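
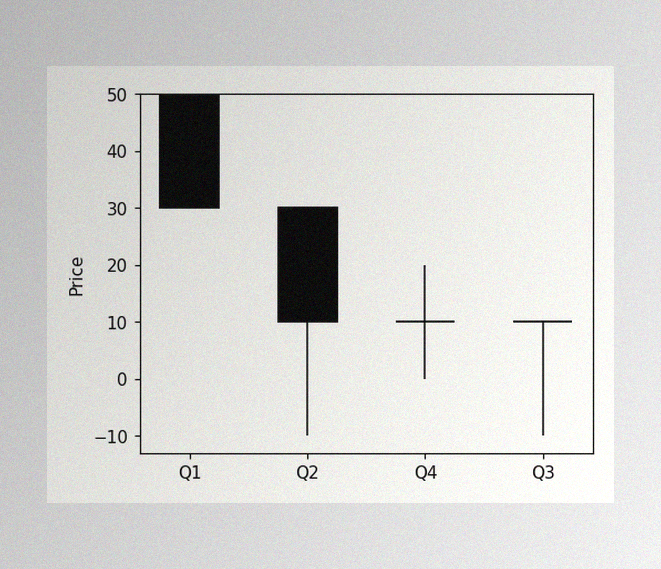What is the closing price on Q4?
10

The image has some photo noise and uneven lighting. The Q4 candle closes at 10.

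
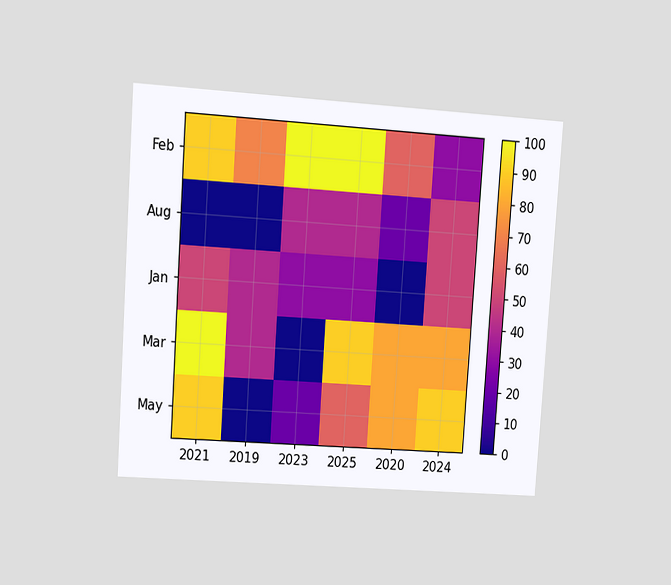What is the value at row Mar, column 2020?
The chart is tilted about 4° clockwise and viewed at a slight angle. Matching cell (Mar, 2020) against the colorbar gives 80.

80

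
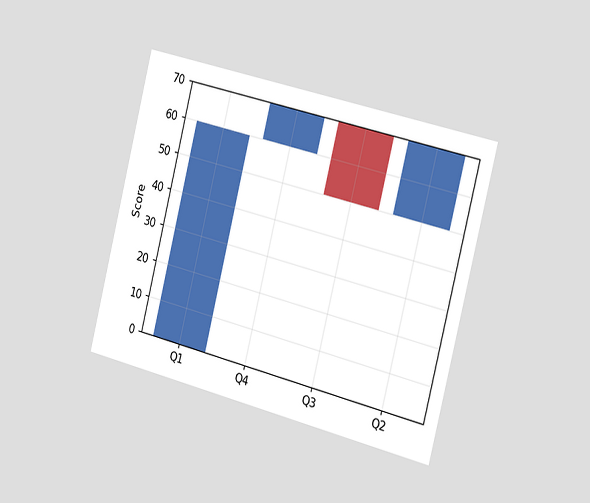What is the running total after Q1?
The chart is tilted about 14° clockwise and viewed slightly from the right. After Q1 the running total reaches 60.

60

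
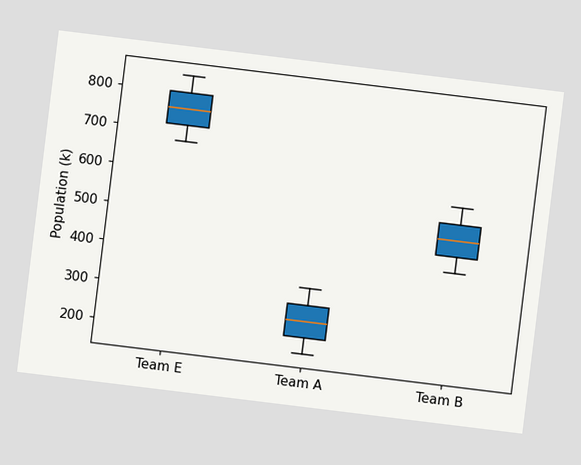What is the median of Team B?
The chart is tilted about 7° clockwise. The median line in the Team B box sits at 504k.

504k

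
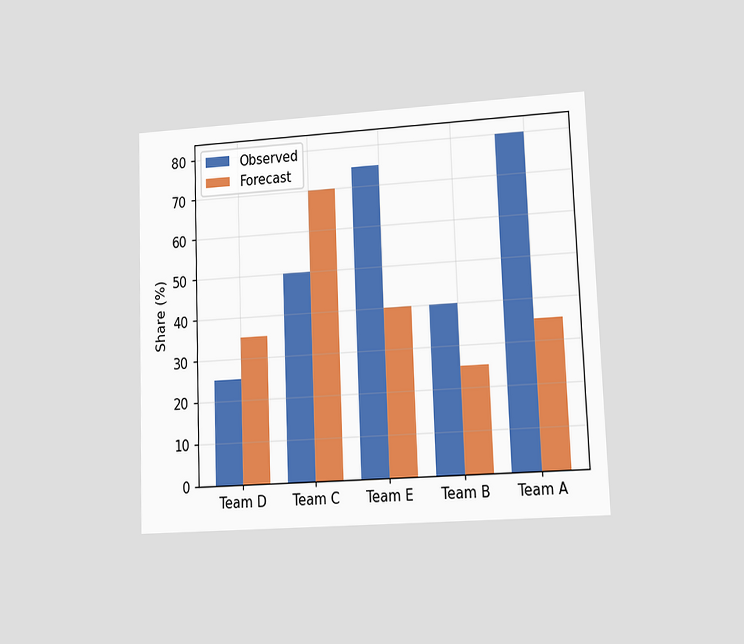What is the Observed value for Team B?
40%

The chart is tilted about 2° counter-clockwise and viewed at a slight angle. The Observed bar at Team B reaches 40% on the y-axis.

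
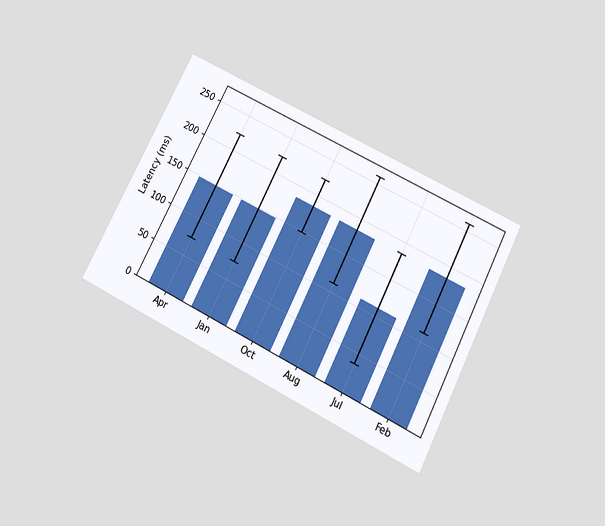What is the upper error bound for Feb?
The chart is tilted about 27° clockwise and viewed slightly from below. The Feb bar's upper whisker reaches 259ms.

259ms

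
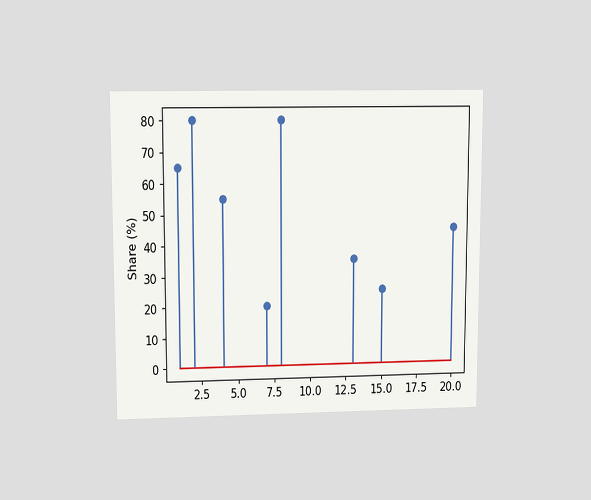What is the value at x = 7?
The chart is viewed at a slight angle. The stem at x=7 reaches 20%.

20%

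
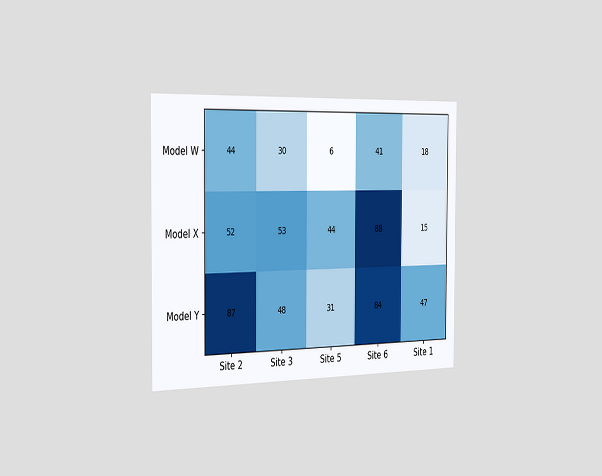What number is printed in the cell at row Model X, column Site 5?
The chart is viewed slightly from the left. The (Model X, Site 5) cell reads 44.

44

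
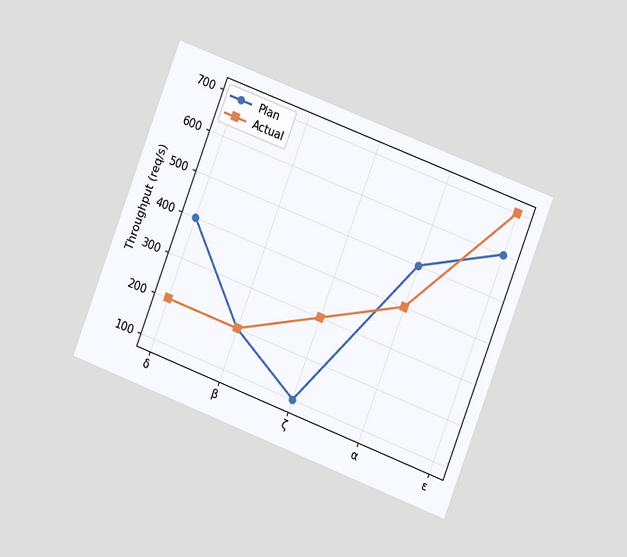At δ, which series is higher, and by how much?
Plan, by 200req/s

The chart is tilted about 21° clockwise and viewed slightly from the right. At δ, Plan sits above the other line by 200req/s.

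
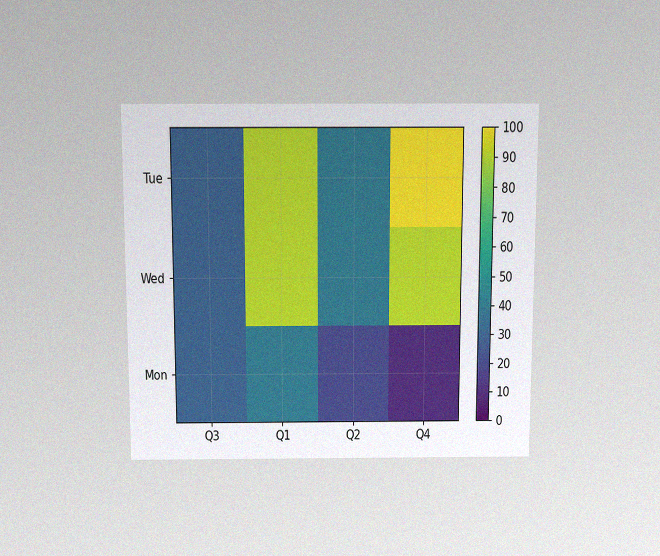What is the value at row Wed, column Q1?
The chart is viewed slightly from above, with some photo noise. Matching cell (Wed, Q1) against the colorbar gives 90.

90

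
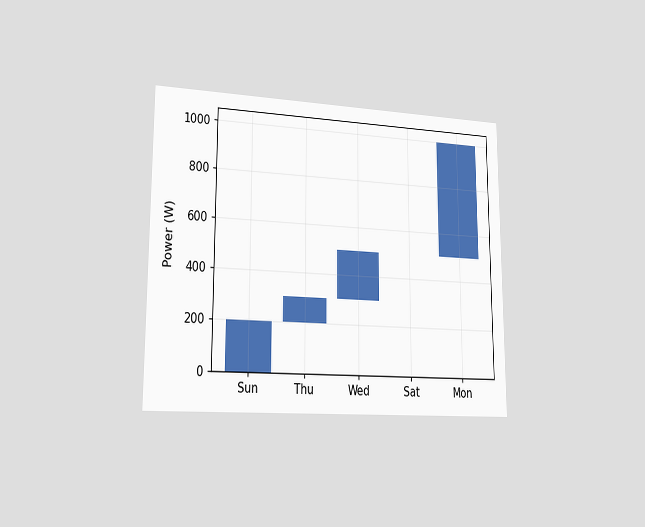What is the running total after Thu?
300W

The chart is viewed slightly from the left. After Thu the running total reaches 300W.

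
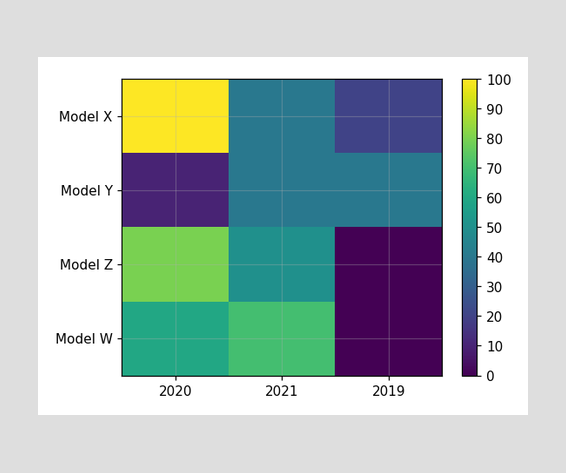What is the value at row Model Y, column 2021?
40

Matching cell (Model Y, 2021) against the colorbar gives 40.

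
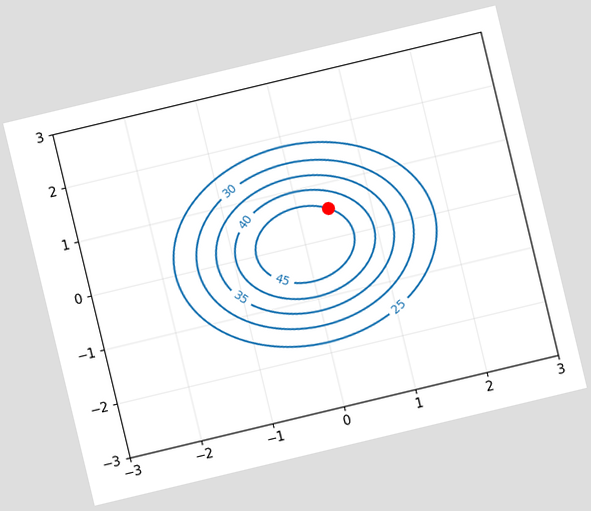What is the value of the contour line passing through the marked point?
45

The chart is tilted about 13° counter-clockwise. The marked point sits on the contour labelled 45.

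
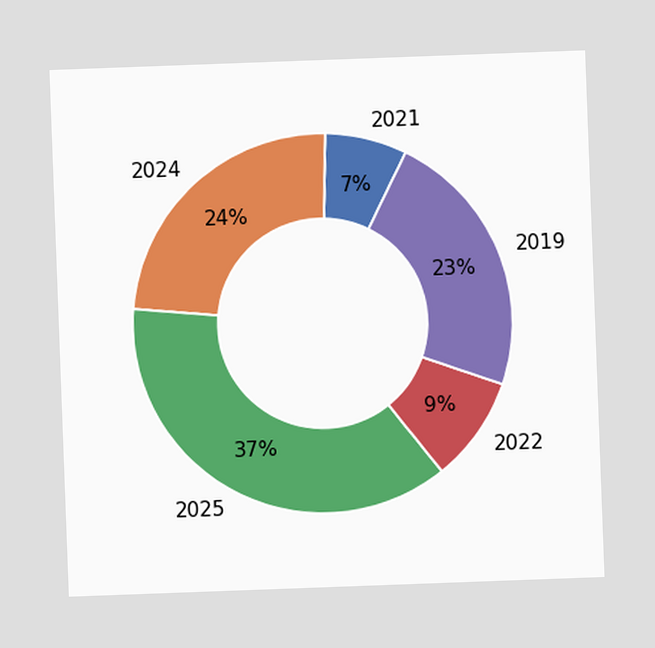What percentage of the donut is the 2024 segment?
The chart is tilted about 2° counter-clockwise. The 2024 segment takes up 24% of the ring.

24%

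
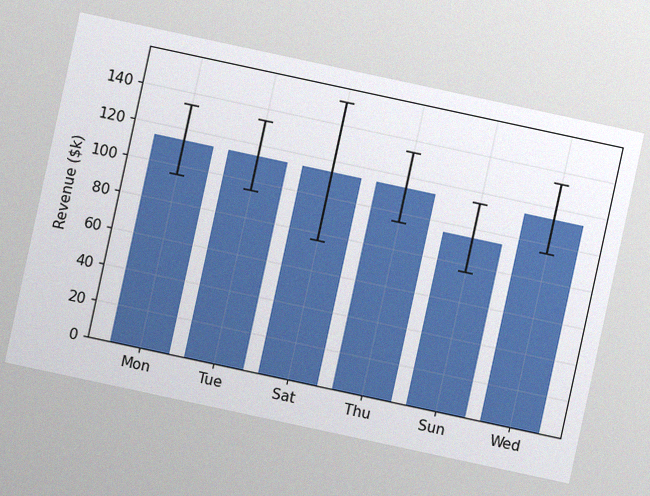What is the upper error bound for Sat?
$152k

The chart is tilted about 12° clockwise, with some photo noise. The Sat bar's upper whisker reaches $152k.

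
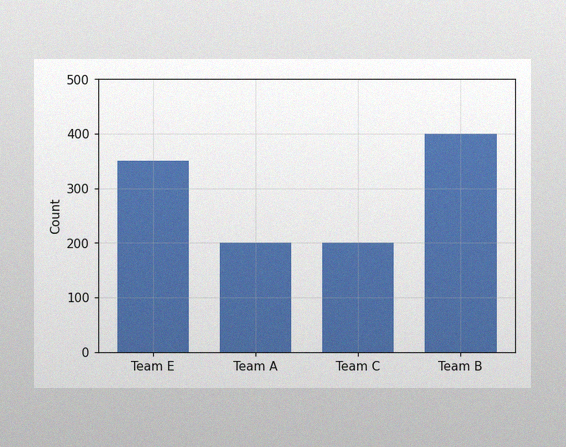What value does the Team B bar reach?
400

The image has some photo noise and uneven lighting. Reading along the chart's y-axis, the Team B bar reaches 400.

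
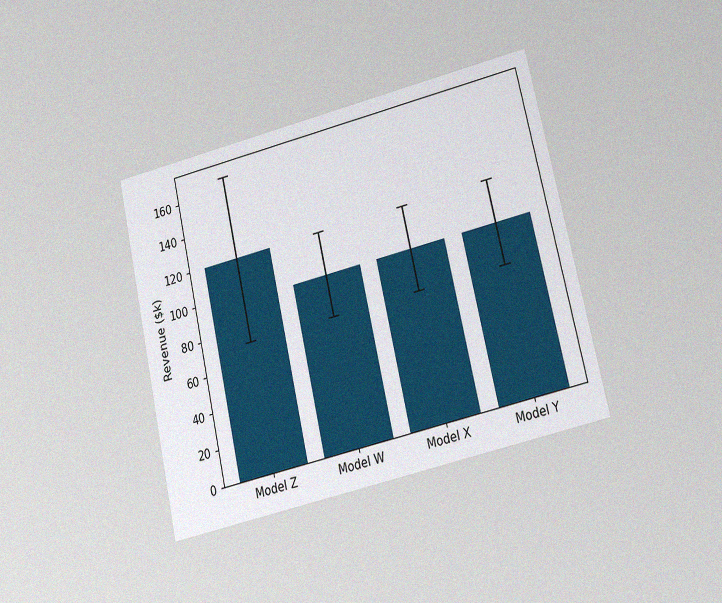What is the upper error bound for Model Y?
$120k

The chart is tilted about 13° counter-clockwise and viewed at a slight angle, with some photo noise. The Model Y bar's upper whisker reaches $120k.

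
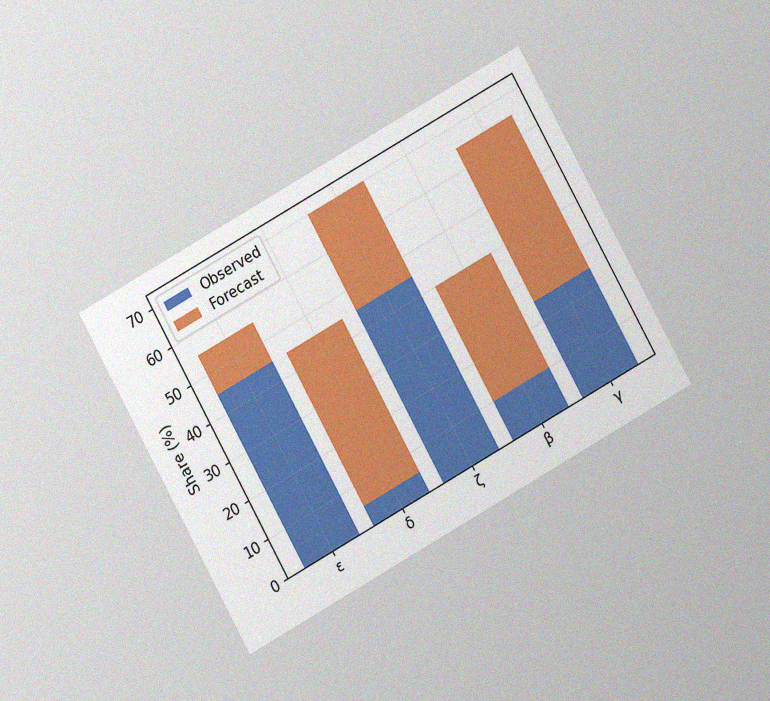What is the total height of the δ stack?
The chart is tilted about 29° counter-clockwise and viewed at a slight angle, with some photo noise. The δ stack's top reaches 45% on the y-axis.

45%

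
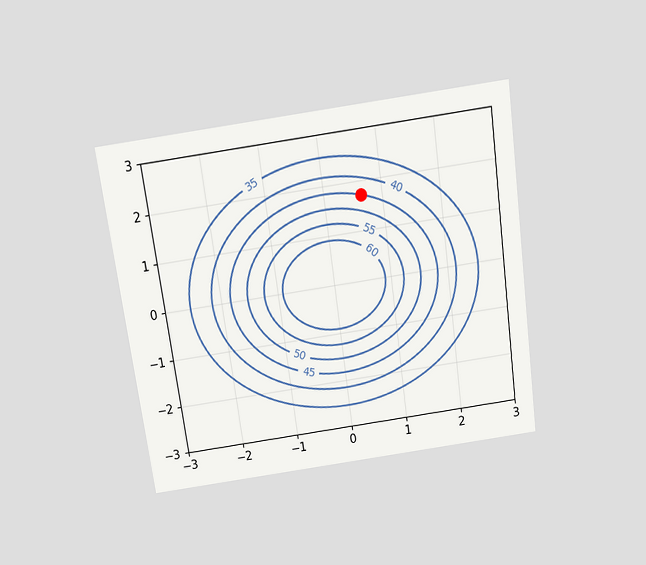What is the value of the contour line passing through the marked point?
45

The chart is tilted about 8° counter-clockwise and viewed slightly from above. The marked point sits on the contour labelled 45.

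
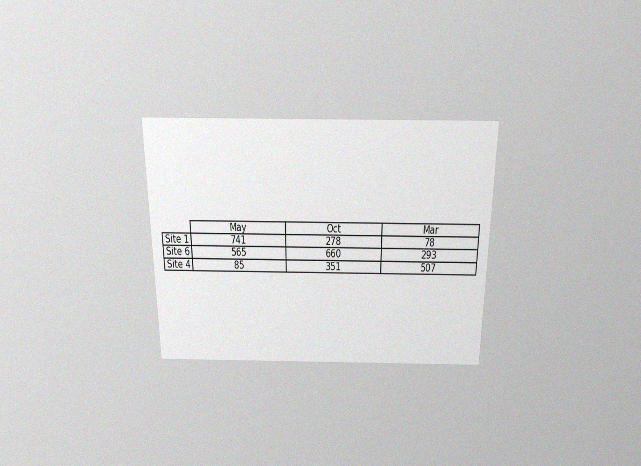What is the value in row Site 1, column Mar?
The chart is viewed slightly from above, with some photo noise. The (Site 1, Mar) cell reads 78.

78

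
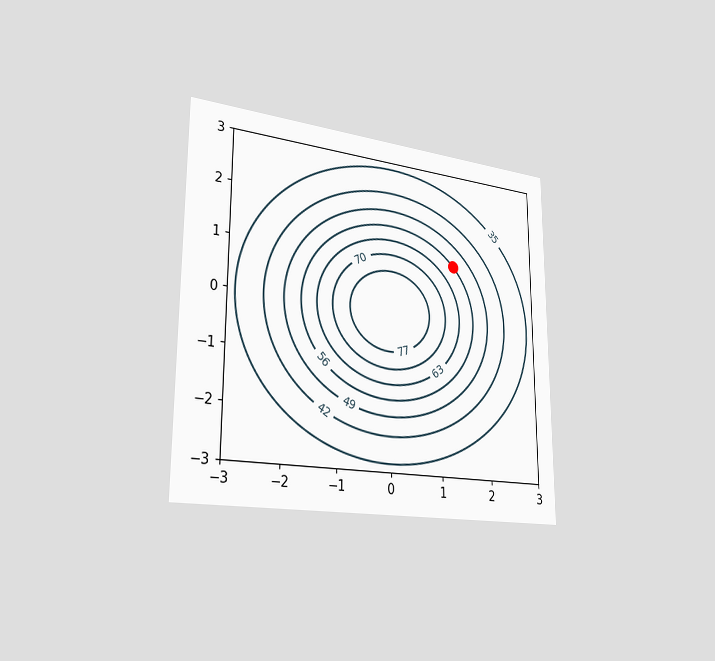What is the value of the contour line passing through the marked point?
The chart is viewed slightly from the left. The marked point sits on the contour labelled 56.

56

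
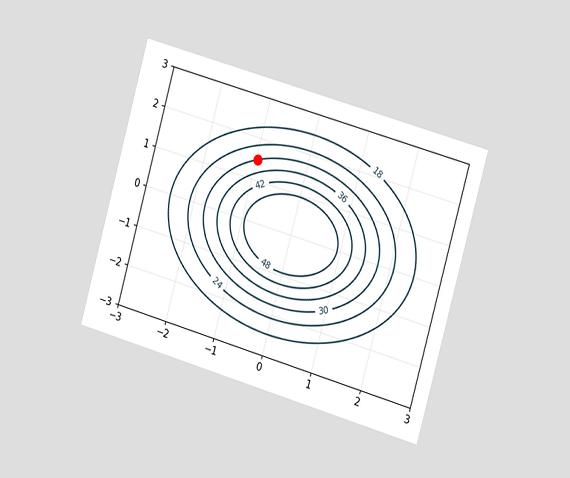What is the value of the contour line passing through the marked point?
The chart is tilted about 16° clockwise and viewed slightly from the right. The marked point sits on the contour labelled 30.

30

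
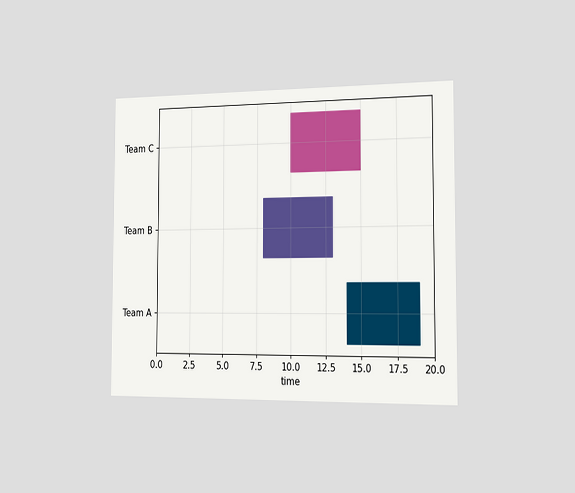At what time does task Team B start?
8

The chart is viewed slightly from the right. The Team B bar begins at t=8.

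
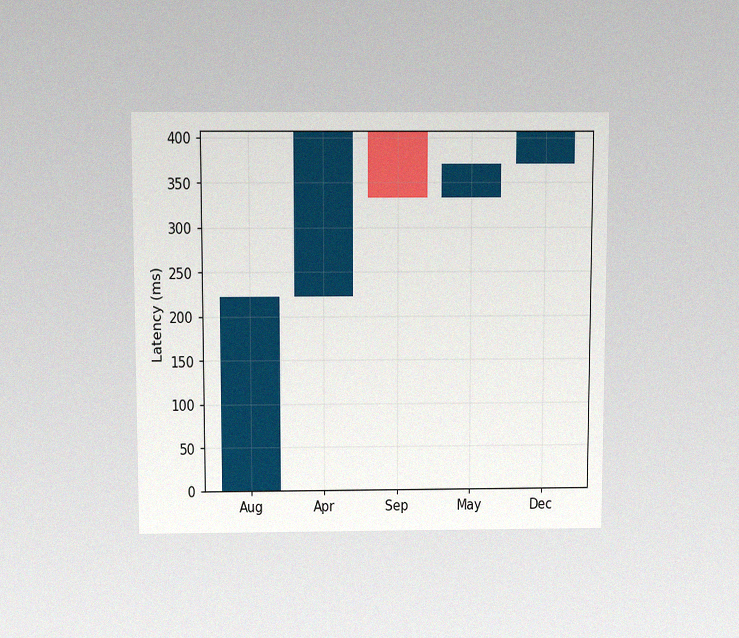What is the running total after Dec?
407ms

The chart is viewed slightly from above, with some photo noise. After Dec the running total reaches 407ms.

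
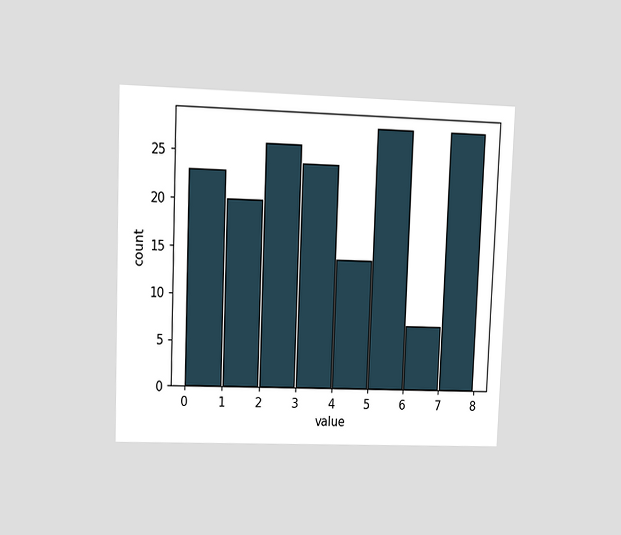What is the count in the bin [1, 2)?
20

The chart is tilted about 2° clockwise and viewed at a slight angle. The [1, 2) bin has height 20.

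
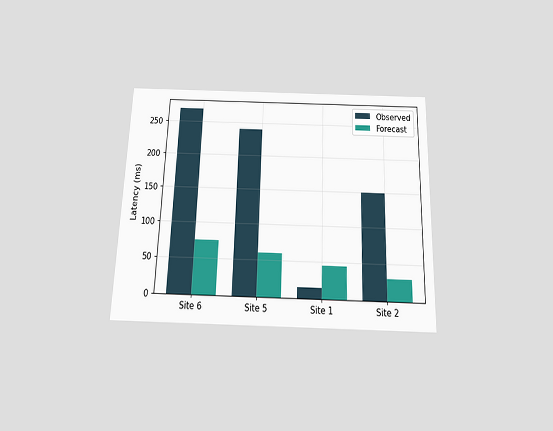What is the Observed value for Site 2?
150ms

The chart is viewed slightly from below. The Observed bar at Site 2 reaches 150ms on the y-axis.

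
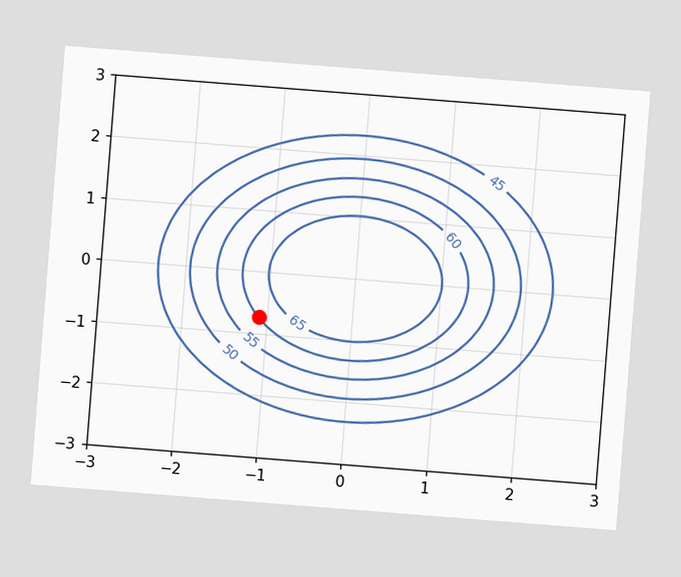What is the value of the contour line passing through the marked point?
The chart is tilted about 4° clockwise. The marked point sits on the contour labelled 60.

60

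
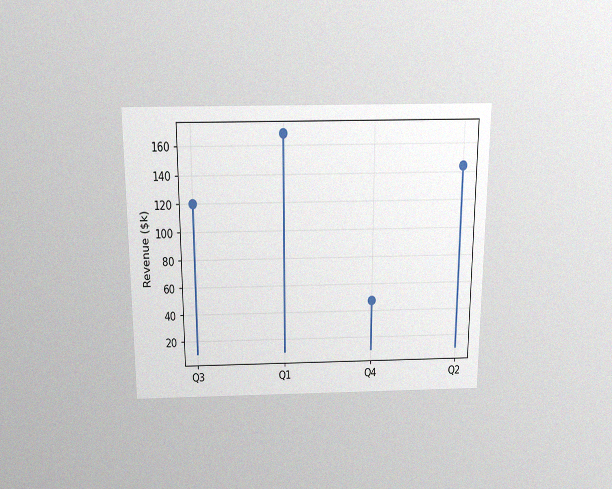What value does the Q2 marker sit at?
$144k

The chart is viewed slightly from above, with some photo noise. The Q2 marker sits at $144k.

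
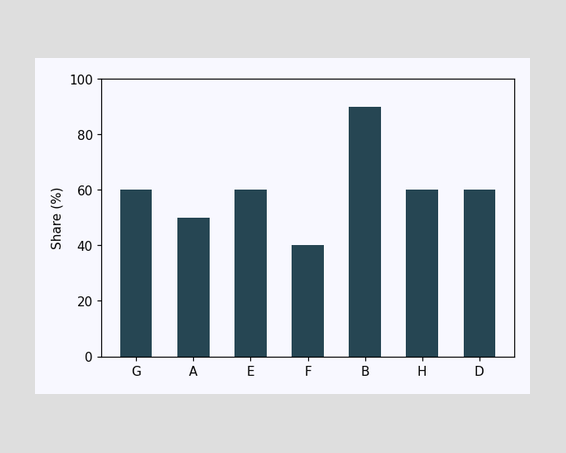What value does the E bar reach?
Reading along the chart's y-axis, the E bar reaches 60%.

60%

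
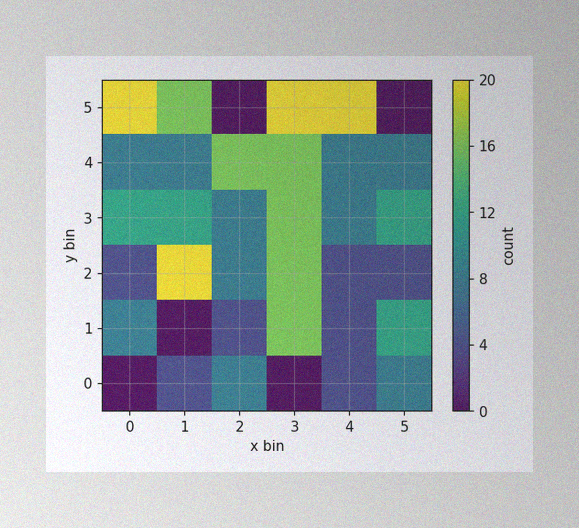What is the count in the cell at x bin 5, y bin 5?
The image has some photo noise and uneven lighting. Matching the cell (5, 5) against the colorbar gives 0.

0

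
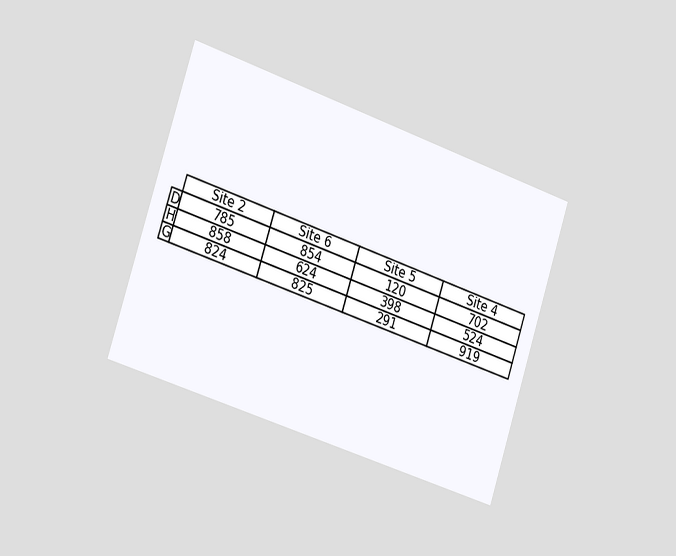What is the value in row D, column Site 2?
The chart is tilted about 18° clockwise and viewed slightly from the left. The (D, Site 2) cell reads 785.

785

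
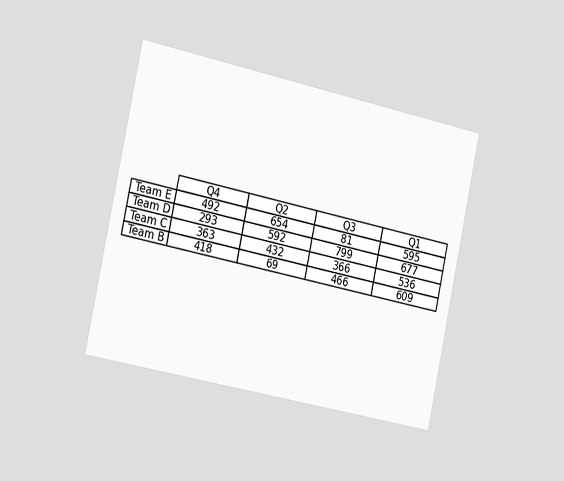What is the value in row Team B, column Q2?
69

The chart is tilted about 12° clockwise and viewed slightly from the left. The (Team B, Q2) cell reads 69.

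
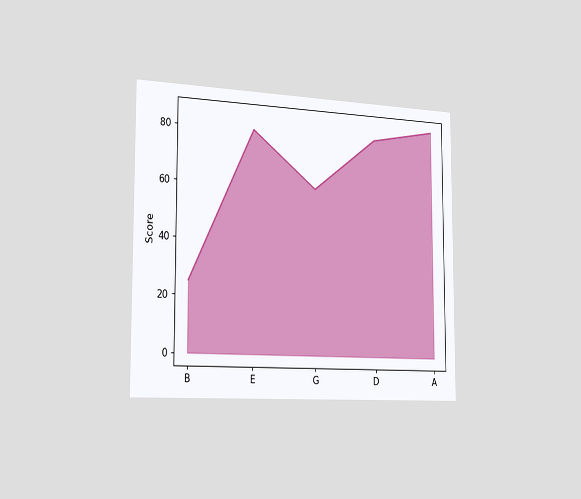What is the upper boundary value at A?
85

The chart is viewed slightly from the left. At A the upper boundary is at 85.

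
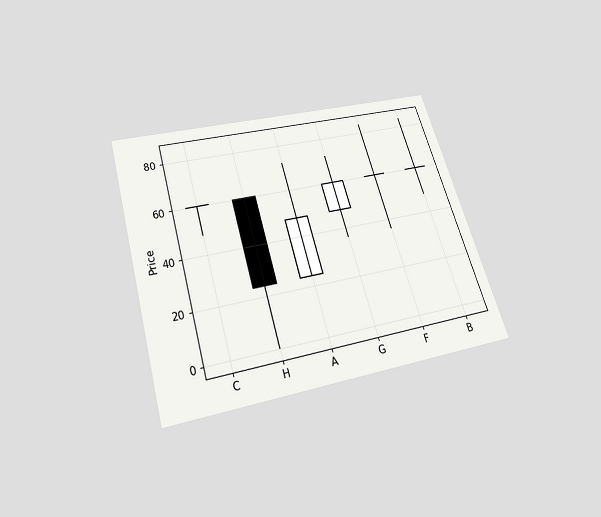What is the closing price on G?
The chart is tilted about 16° counter-clockwise and viewed slightly from below. The G candle closes at 60.

60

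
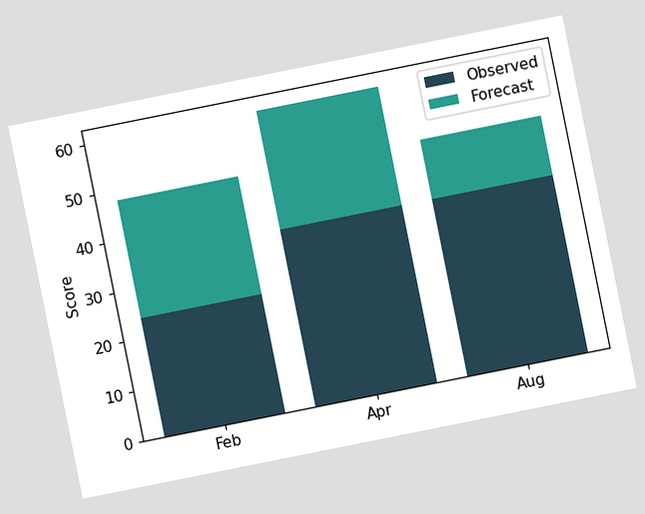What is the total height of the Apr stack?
60

The chart is tilted about 11° counter-clockwise. The Apr stack's top reaches 60 on the y-axis.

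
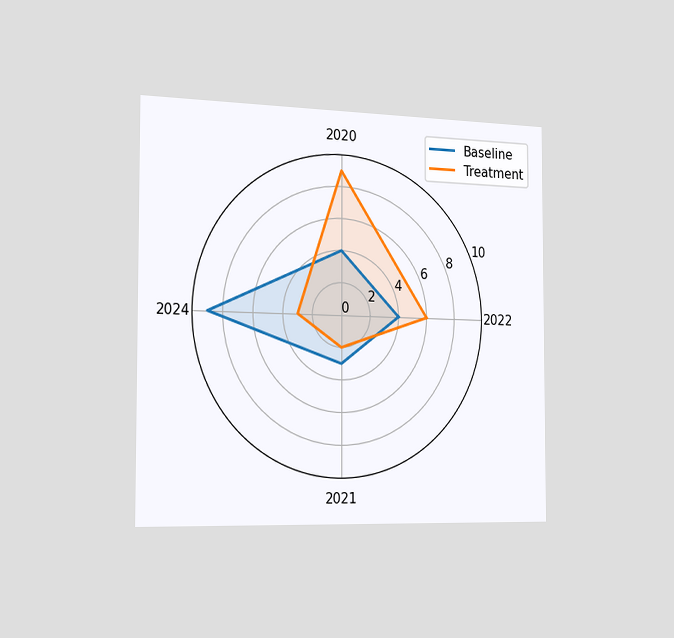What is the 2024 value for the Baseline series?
9

The chart is viewed slightly from the left. On the 2024 axis, Baseline reaches 9.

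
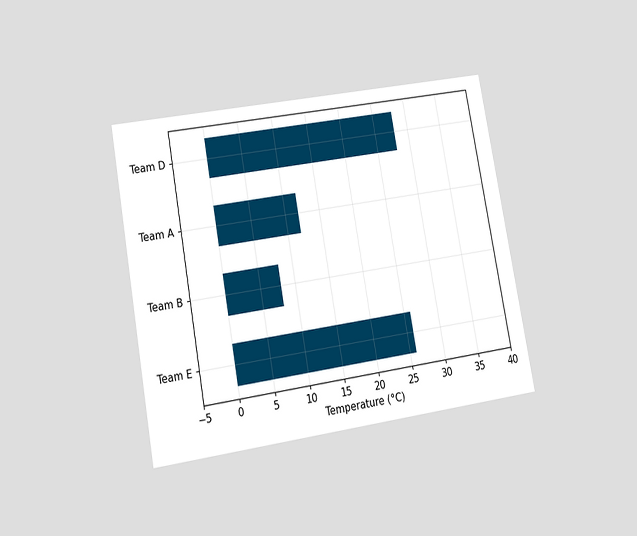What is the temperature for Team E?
26°C

The chart is tilted about 10° counter-clockwise and viewed at a slight angle. Reading along the chart's x-axis, the Team E bar reaches 26°C.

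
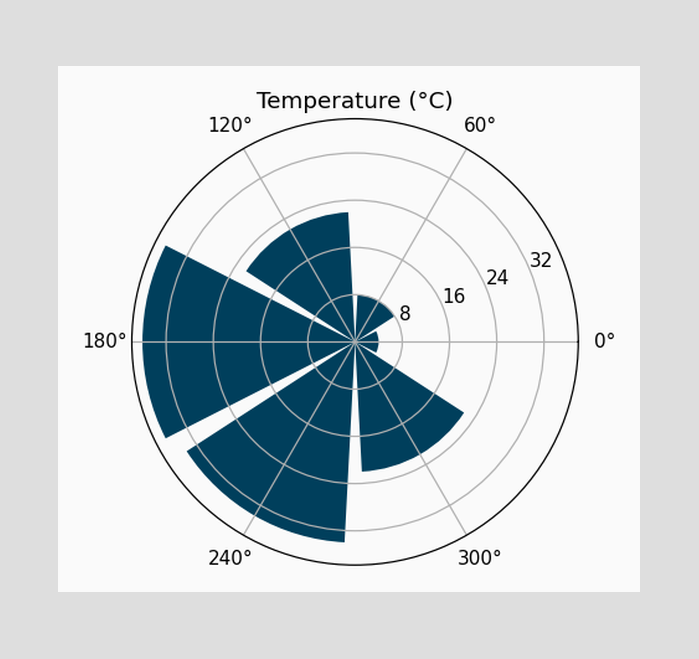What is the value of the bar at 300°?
The bar at 300° reaches 22°C on the radial axis.

22°C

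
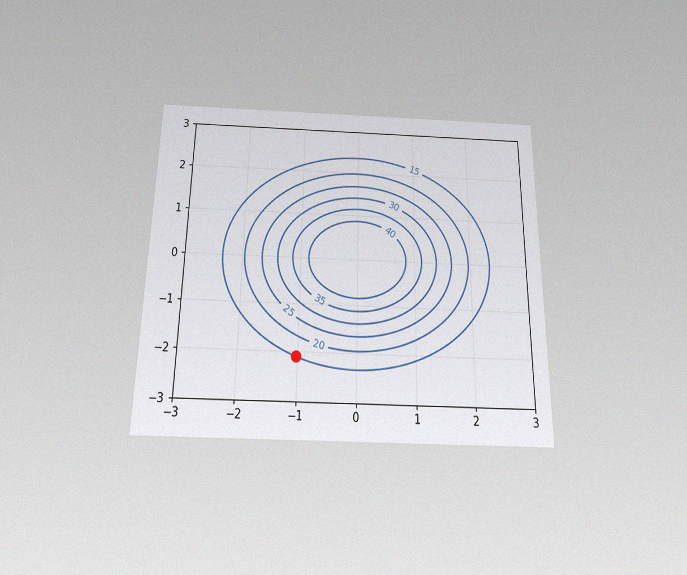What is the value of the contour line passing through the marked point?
The chart is viewed slightly from below, with some photo noise. The marked point sits on the contour labelled 15.

15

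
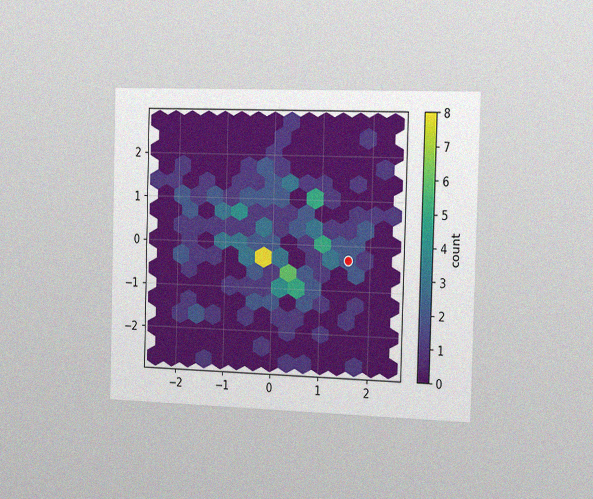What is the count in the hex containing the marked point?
The chart is viewed slightly from the right, with some photo noise. The marked hex reads 2 on the colorbar.

2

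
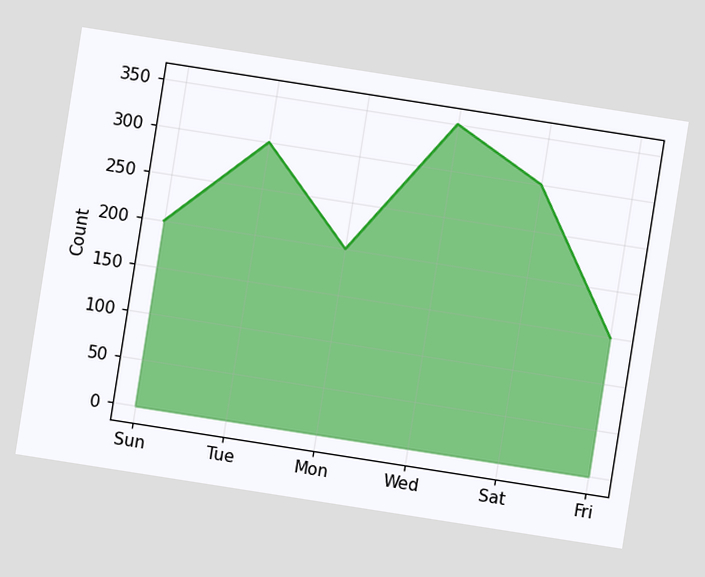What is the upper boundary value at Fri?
The chart is tilted about 9° clockwise. At Fri the upper boundary is at 150.

150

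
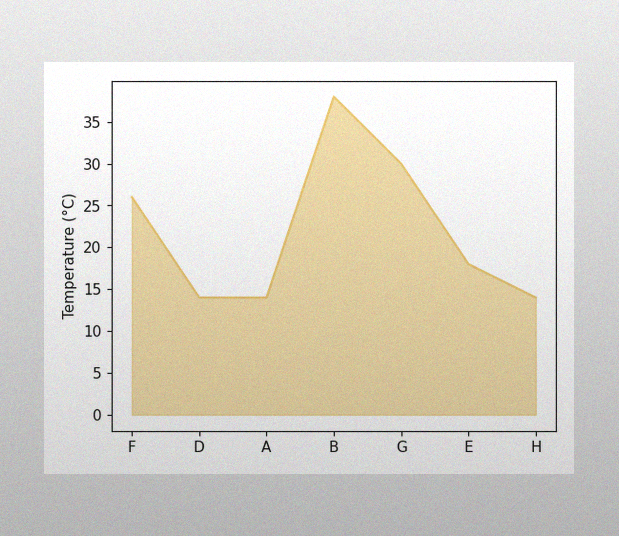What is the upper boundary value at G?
30°C

The image has some photo noise and uneven lighting. At G the upper boundary is at 30°C.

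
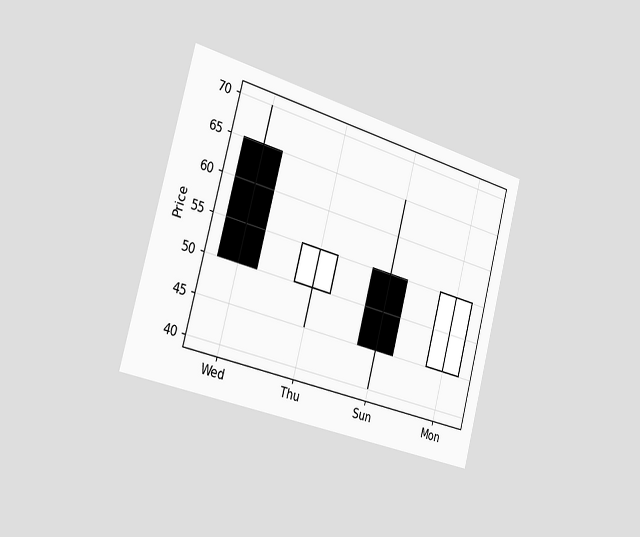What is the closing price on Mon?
55

The chart is tilted about 15° clockwise and viewed slightly from the left. The Mon candle closes at 55.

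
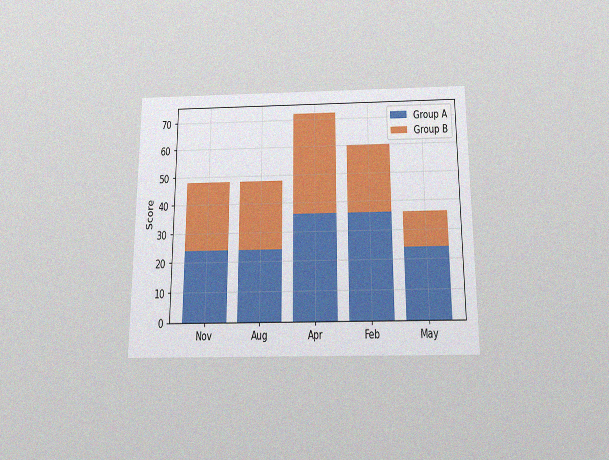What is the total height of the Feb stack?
The chart is viewed slightly from below, with some photo noise. The Feb stack's top reaches 60 on the y-axis.

60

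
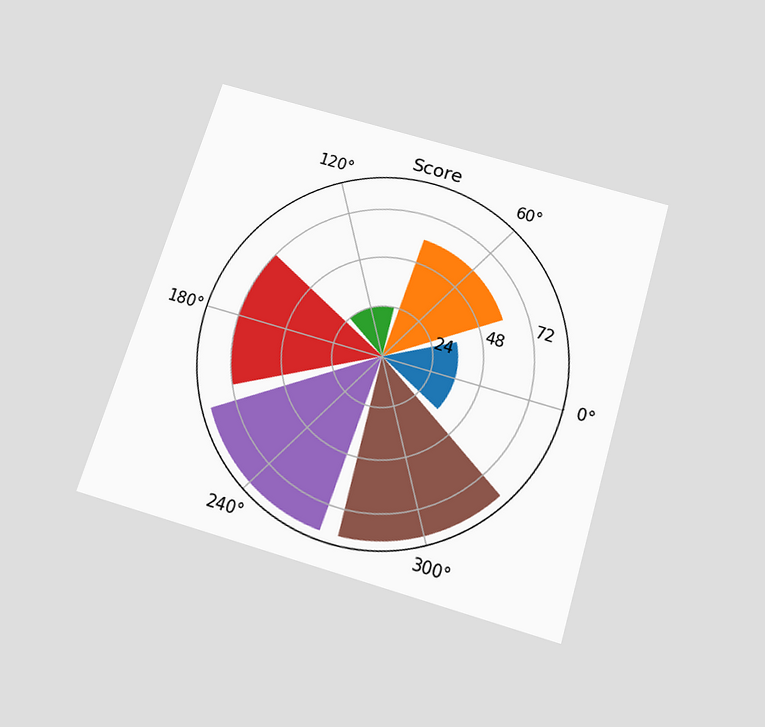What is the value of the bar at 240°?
The chart is tilted about 17° clockwise and viewed slightly from below. The bar at 240° reaches 84 on the radial axis.

84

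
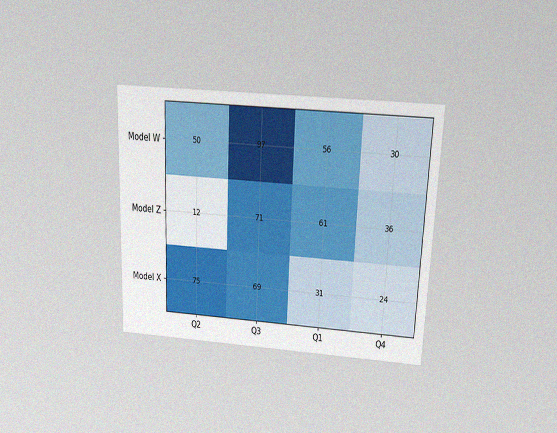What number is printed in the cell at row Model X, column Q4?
24

The chart is tilted about 2° clockwise and viewed slightly from above, with some photo noise. The (Model X, Q4) cell reads 24.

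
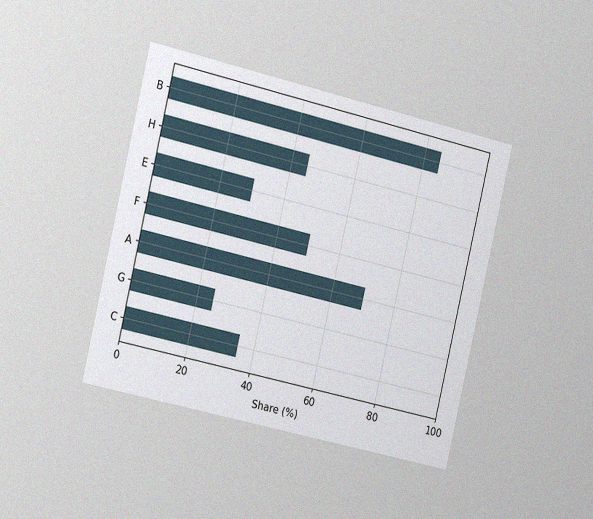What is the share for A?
The chart is tilted about 13° clockwise and viewed slightly from the left, with some photo noise. Reading along the chart's x-axis, the A bar reaches 70%.

70%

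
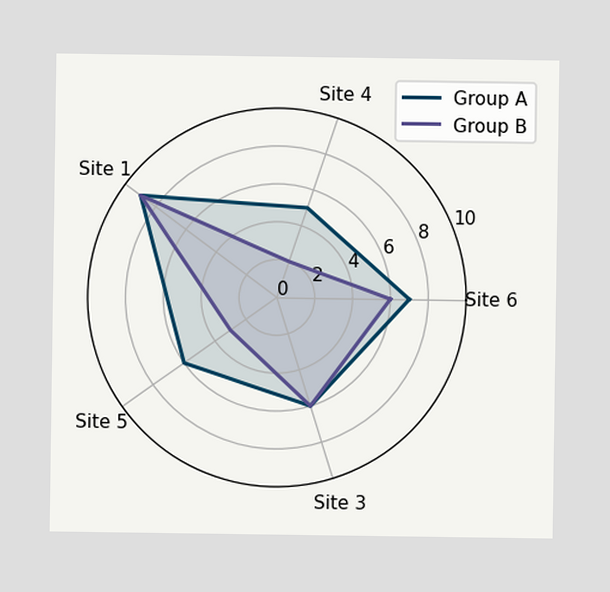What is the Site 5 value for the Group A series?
6

On the Site 5 axis, Group A reaches 6.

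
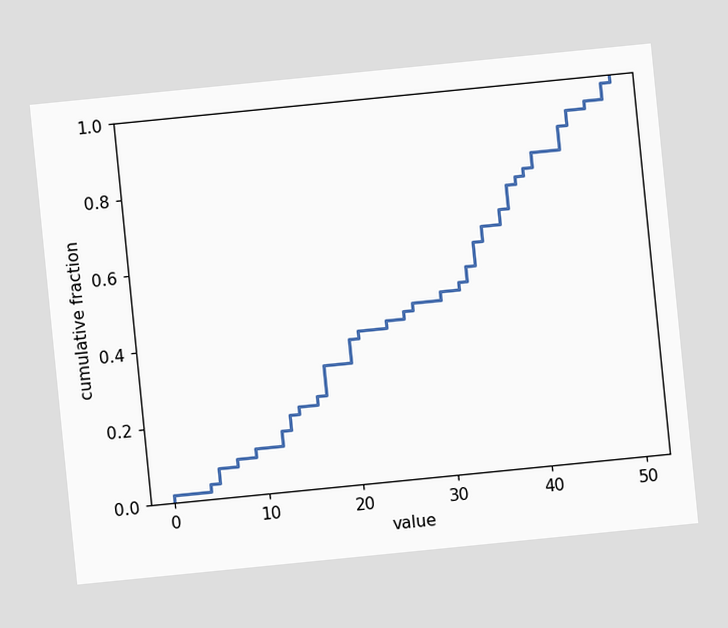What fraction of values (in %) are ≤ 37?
The chart is tilted about 6° counter-clockwise. At x=37 the ECDF step is at 68%.

68%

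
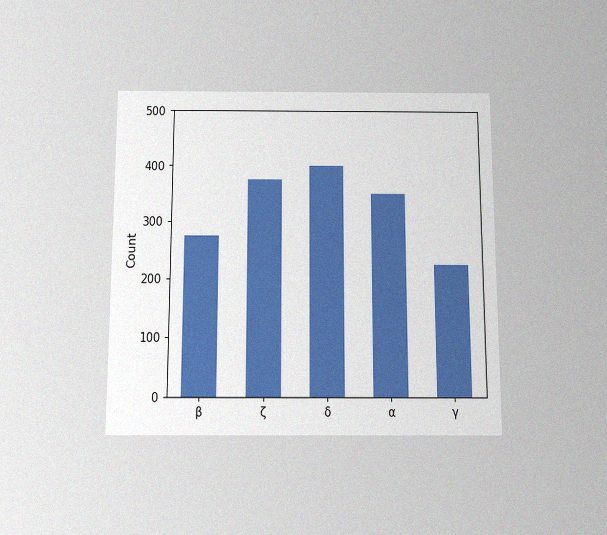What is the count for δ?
The chart is viewed slightly from below, with some photo noise. Reading along the chart's y-axis, the δ bar reaches 400.

400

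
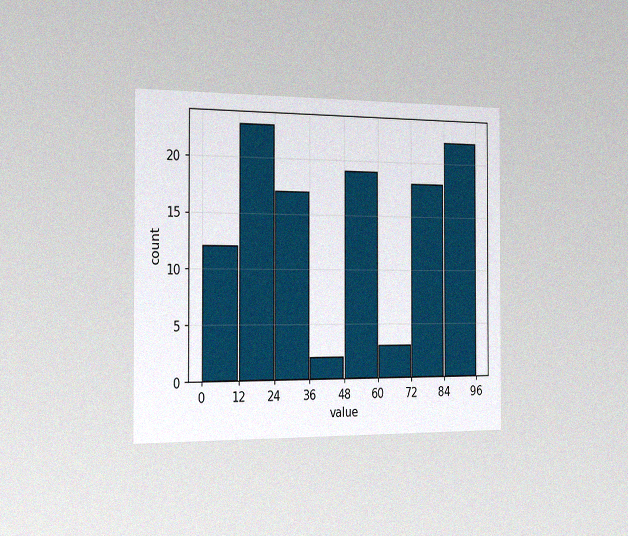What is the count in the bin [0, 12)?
12

The chart is viewed slightly from the left, with some photo noise. The [0, 12) bin has height 12.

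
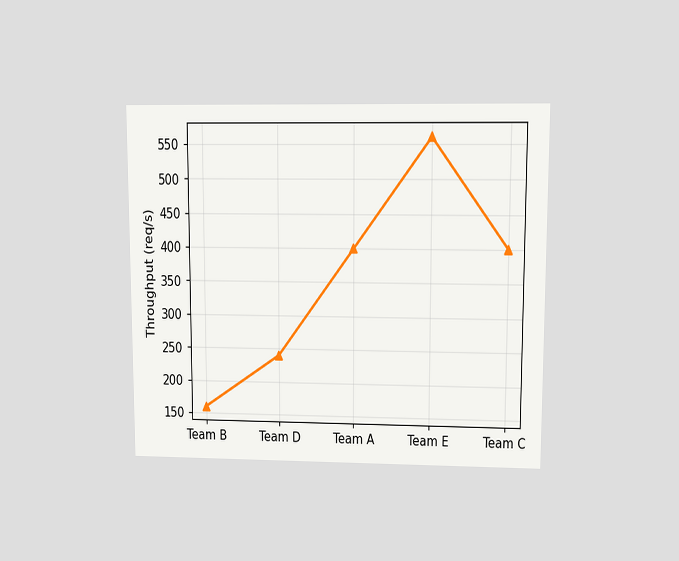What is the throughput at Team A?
The chart is viewed at a slight angle. At Team A, the line is at 400req/s.

400req/s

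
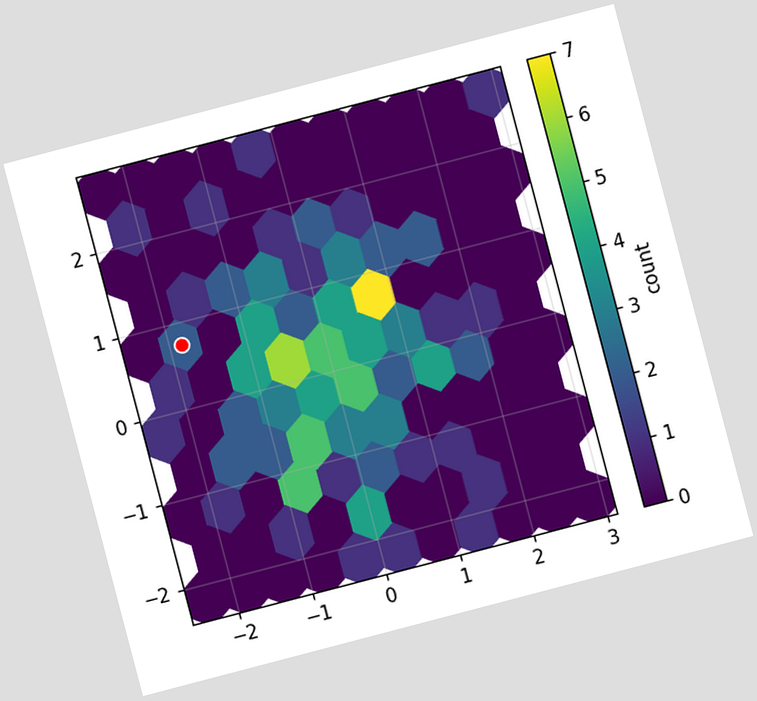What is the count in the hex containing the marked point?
The chart is tilted about 15° counter-clockwise. The marked hex reads 2 on the colorbar.

2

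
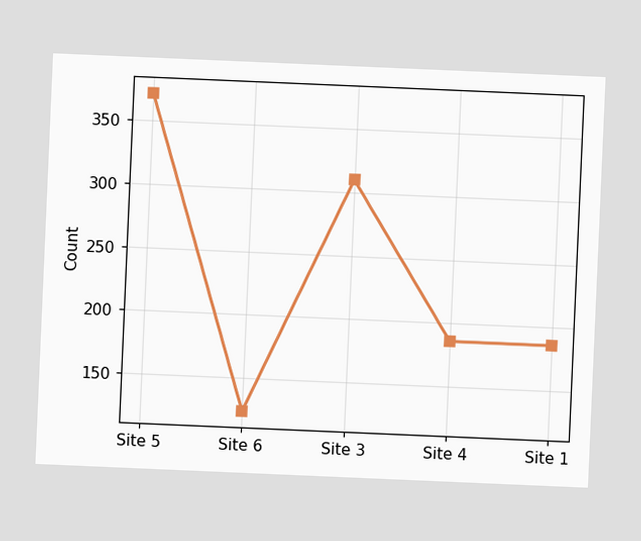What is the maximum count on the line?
The chart is tilted about 2° clockwise. The highest point is at Site 5, and reading across to the y-axis gives 372.

372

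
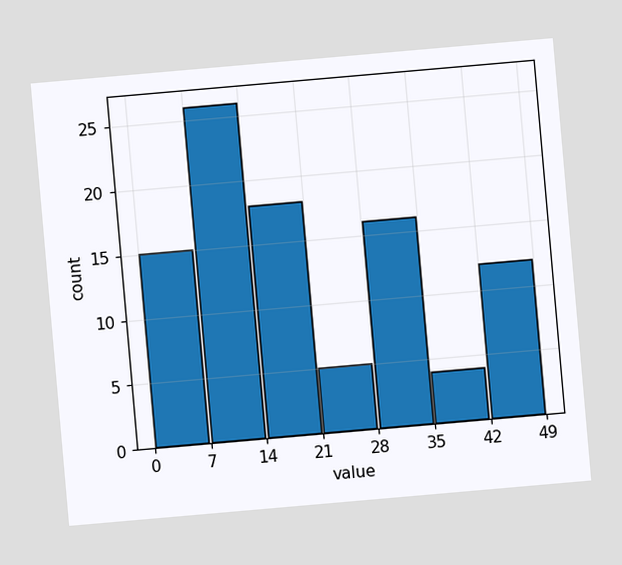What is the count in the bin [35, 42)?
4

The chart is tilted about 5° counter-clockwise. The [35, 42) bin has height 4.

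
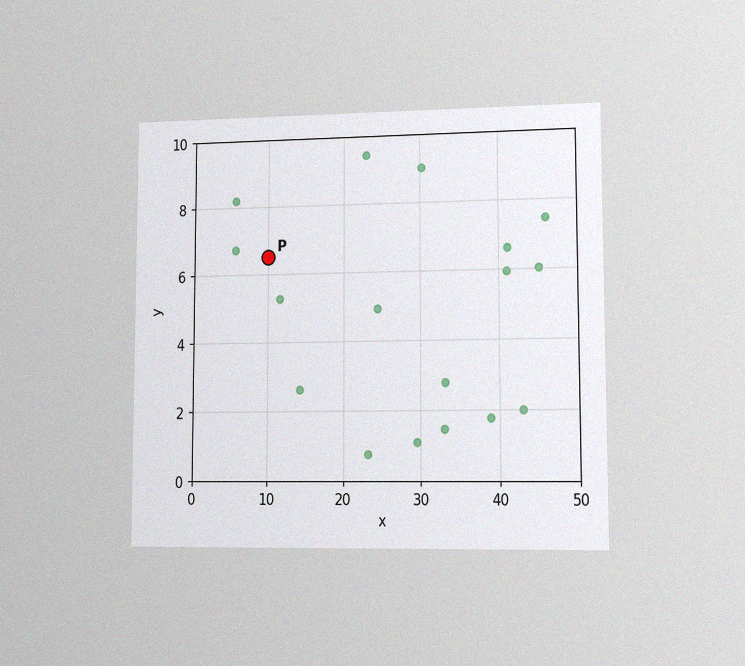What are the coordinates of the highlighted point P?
(10, 6.5)

The chart is viewed slightly from the right, with some photo noise. Following the gridlines from P to each axis, P sits at (10, 6.5).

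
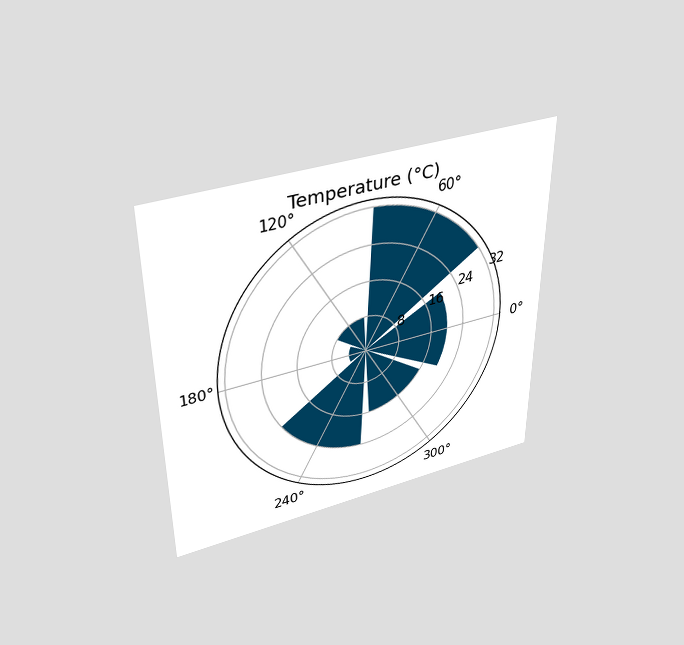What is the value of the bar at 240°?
24°C

The chart is viewed slightly from above. The bar at 240° reaches 24°C on the radial axis.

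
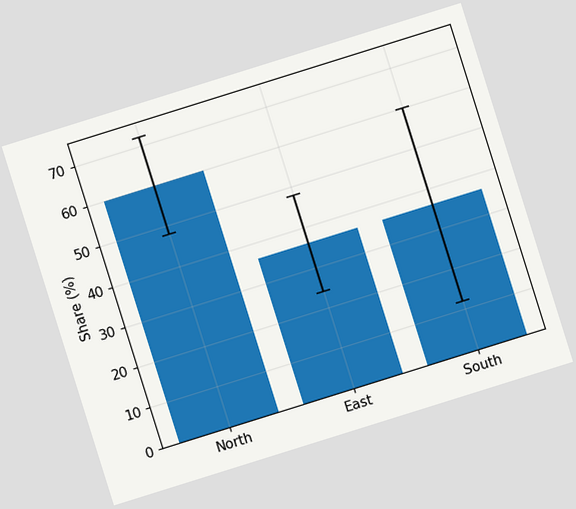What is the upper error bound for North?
The chart is tilted about 17° counter-clockwise. The North bar's upper whisker reaches 72%.

72%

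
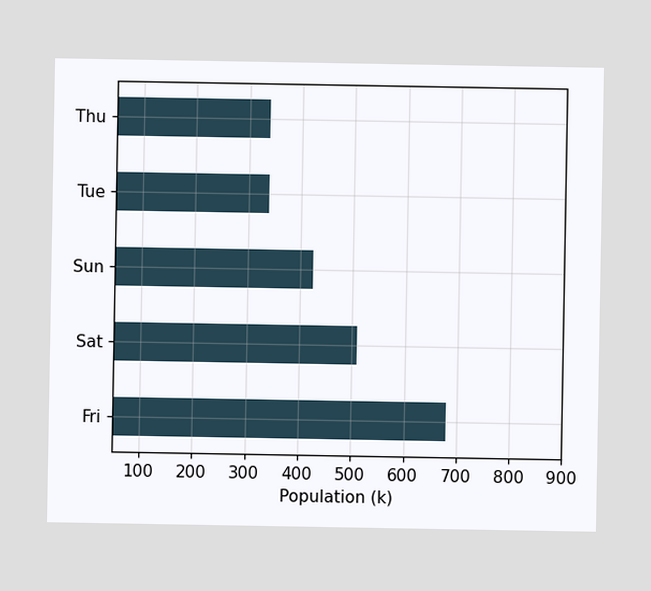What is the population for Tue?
Reading along the chart's x-axis, the Tue bar reaches 340k.

340k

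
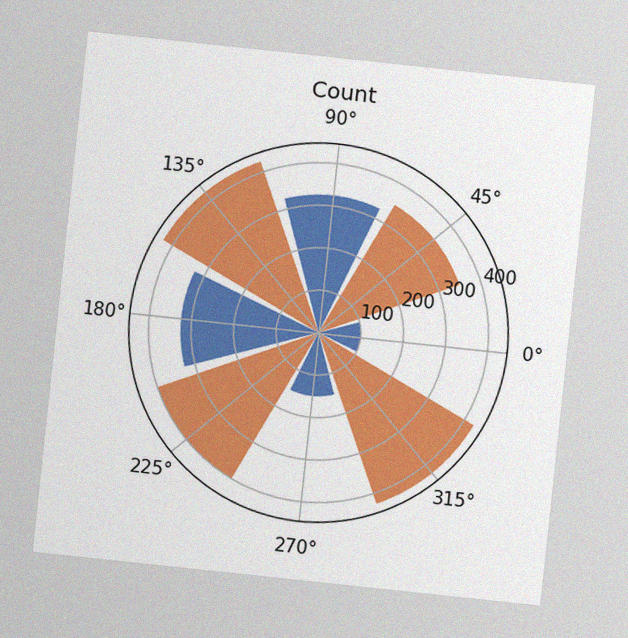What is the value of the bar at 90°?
325

The chart is tilted about 6° clockwise, with some photo noise. The bar at 90° reaches 325 on the radial axis.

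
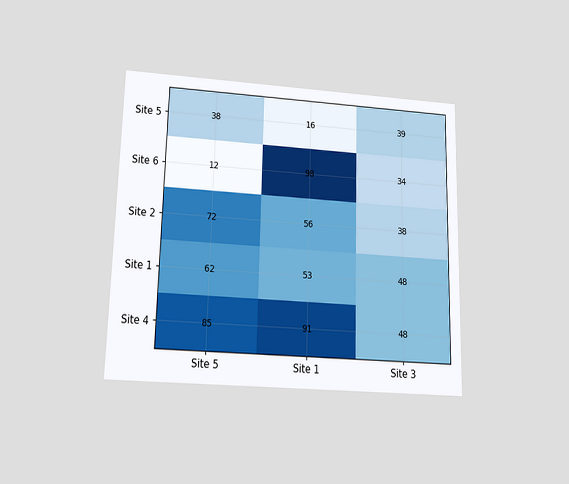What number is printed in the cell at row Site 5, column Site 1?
16

The chart is viewed slightly from below. The (Site 5, Site 1) cell reads 16.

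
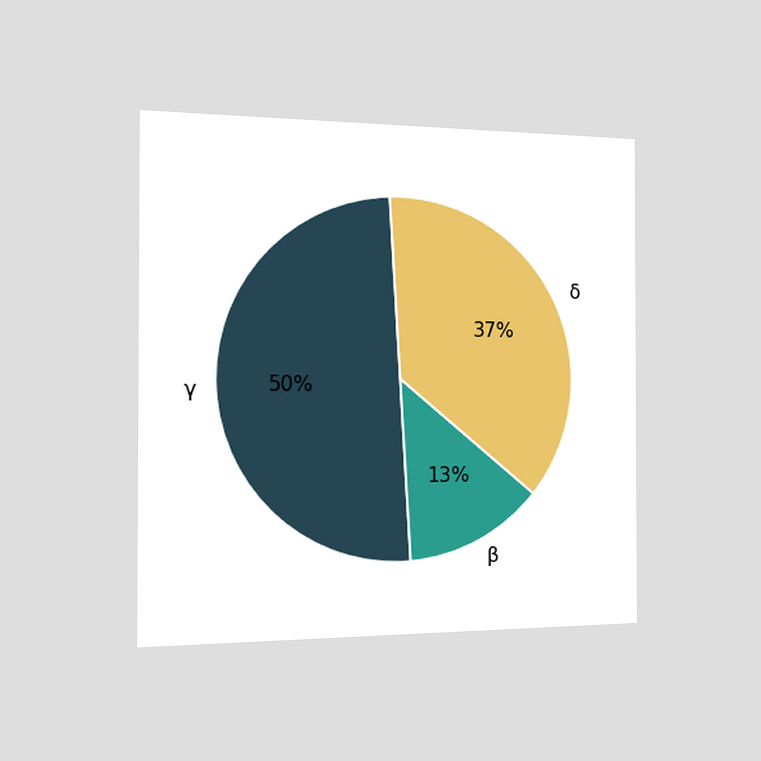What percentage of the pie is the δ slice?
The chart is viewed slightly from the left. The δ slice takes up 37% of the pie.

37%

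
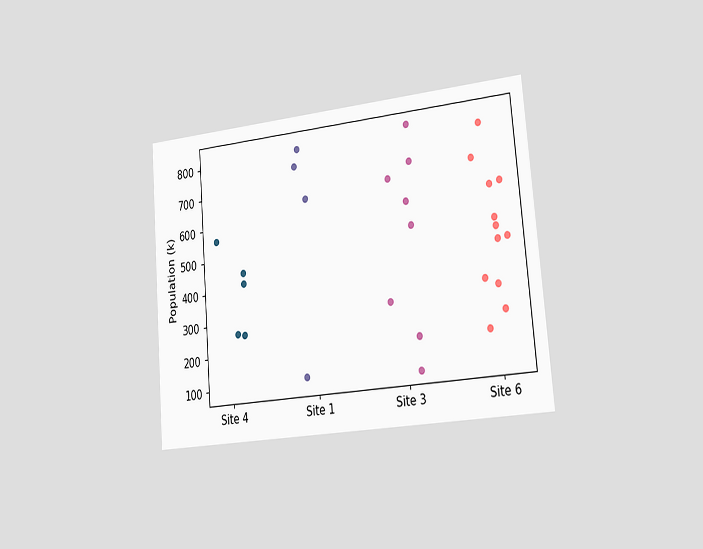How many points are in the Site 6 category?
The chart is tilted about 5° counter-clockwise and viewed slightly from the right. Counting the markers in the Site 6 column gives 12.

12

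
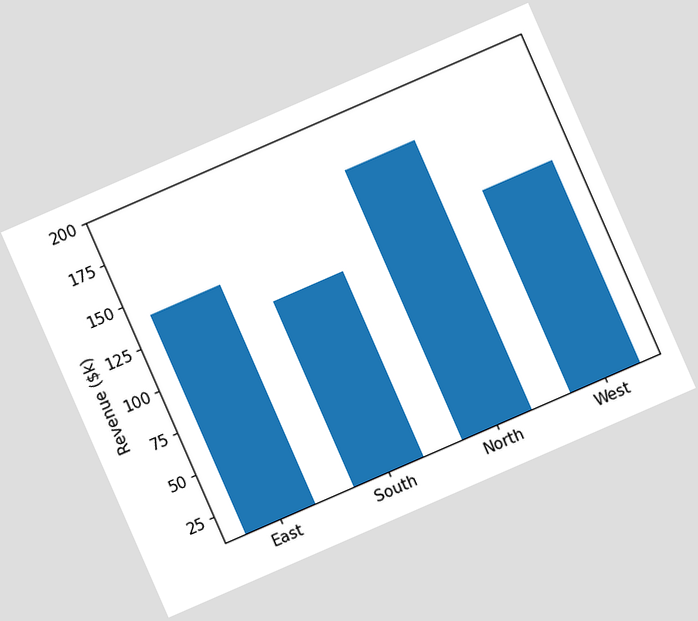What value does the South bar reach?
$120k

The chart is tilted about 24° counter-clockwise. Reading along the chart's y-axis, the South bar reaches $120k.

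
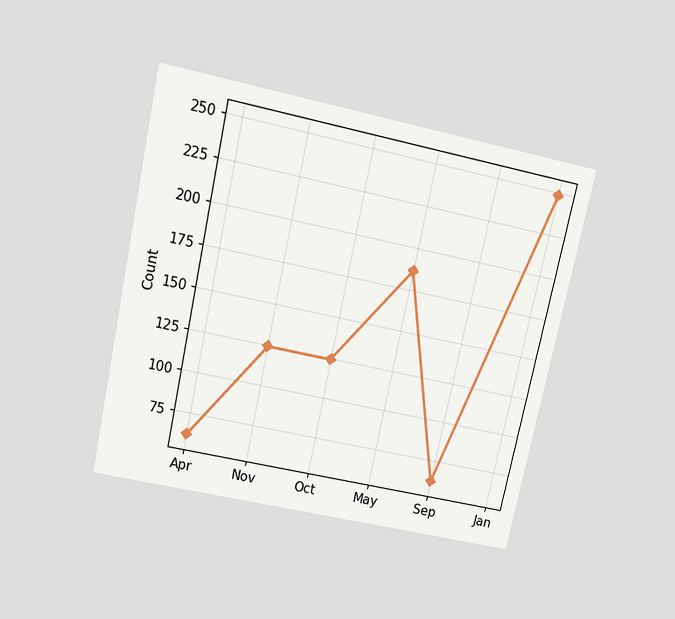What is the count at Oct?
The chart is tilted about 12° clockwise and viewed slightly from above. At Oct, the line is at 124.

124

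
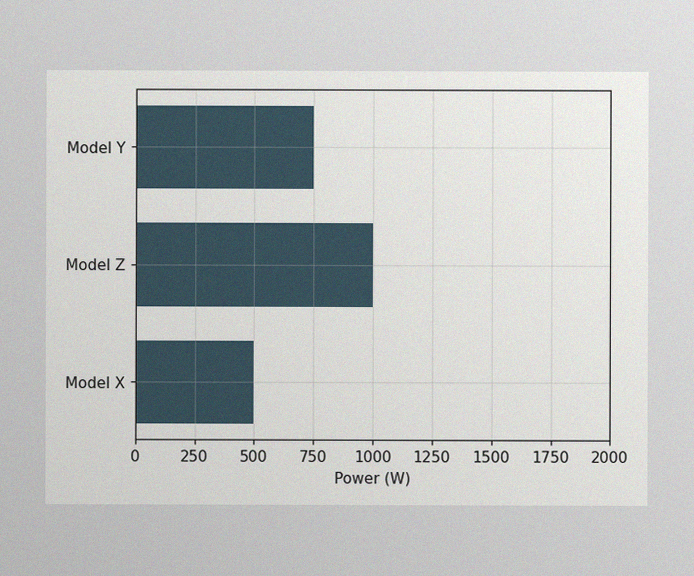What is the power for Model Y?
The image has some photo noise and uneven lighting. Reading along the chart's x-axis, the Model Y bar reaches 750W.

750W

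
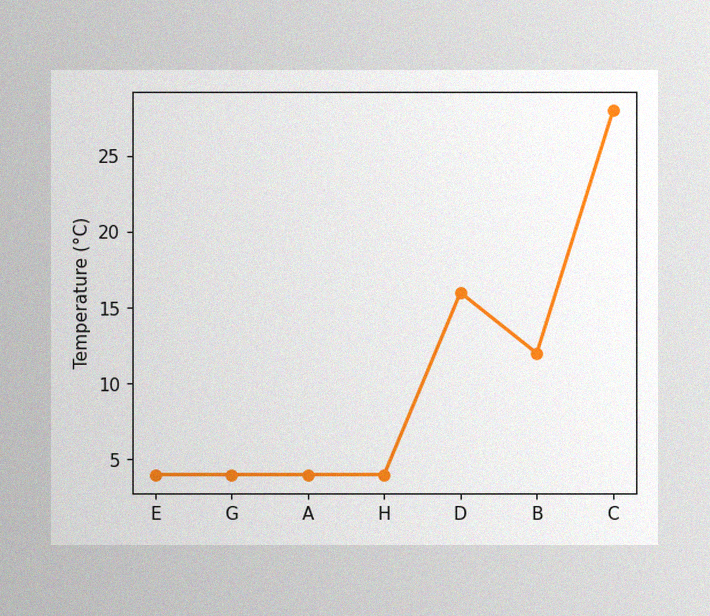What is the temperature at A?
The image has some photo noise and uneven lighting. At A, the line is at 4°C.

4°C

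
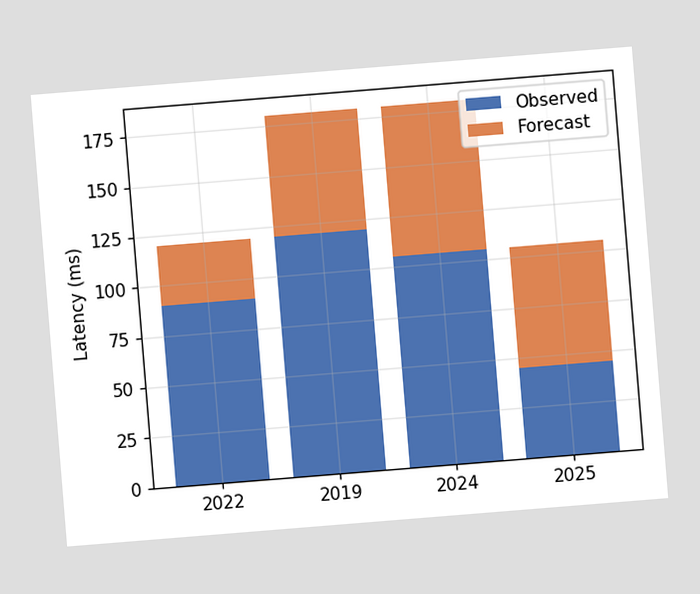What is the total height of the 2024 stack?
The chart is tilted about 5° counter-clockwise. The 2024 stack's top reaches 180ms on the y-axis.

180ms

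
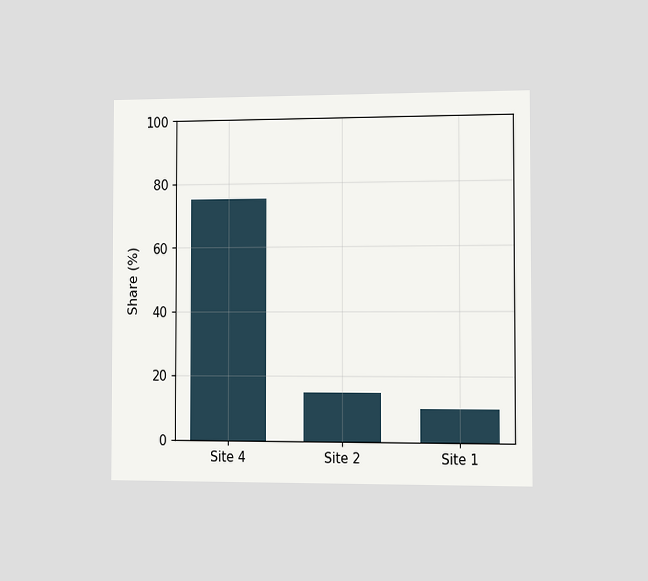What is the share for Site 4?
The chart is viewed slightly from the right. Reading along the chart's y-axis, the Site 4 bar reaches 75%.

75%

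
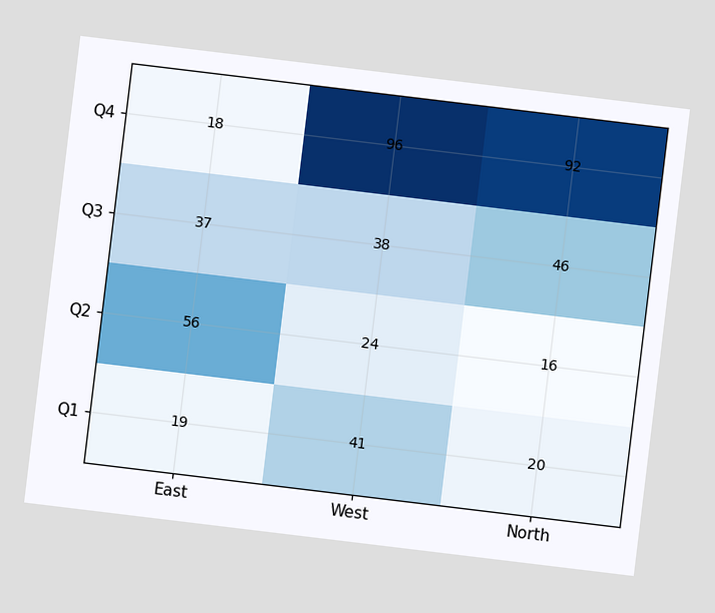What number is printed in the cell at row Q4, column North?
The chart is tilted about 7° clockwise. The (Q4, North) cell reads 92.

92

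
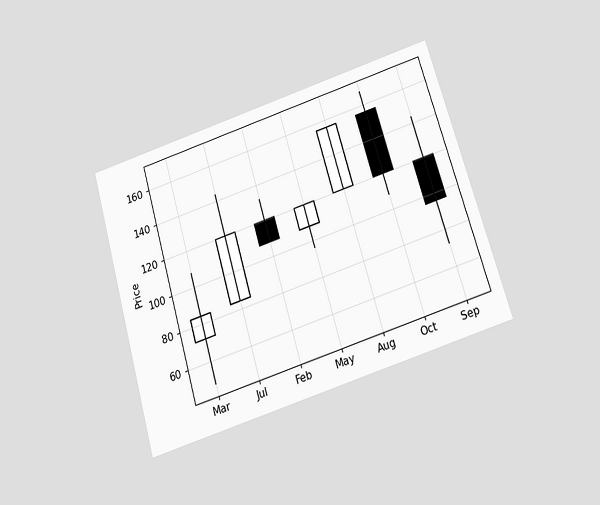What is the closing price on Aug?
The chart is tilted about 16° counter-clockwise and viewed slightly from below. The Aug candle closes at 156.

156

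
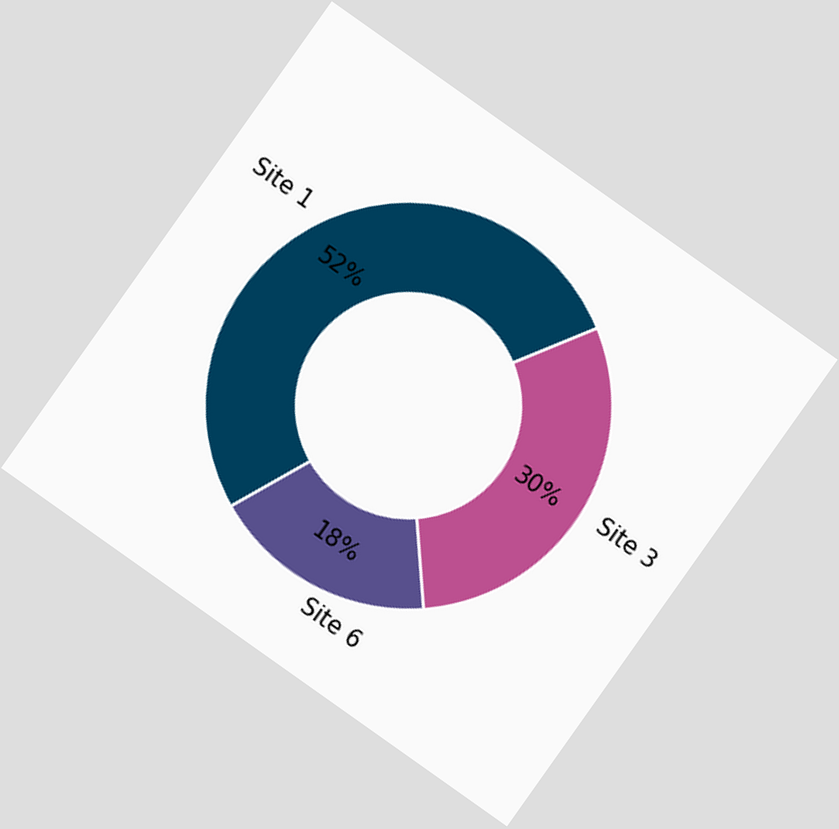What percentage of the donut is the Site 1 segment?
The chart is tilted about 35° clockwise. The Site 1 segment takes up 52% of the ring.

52%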